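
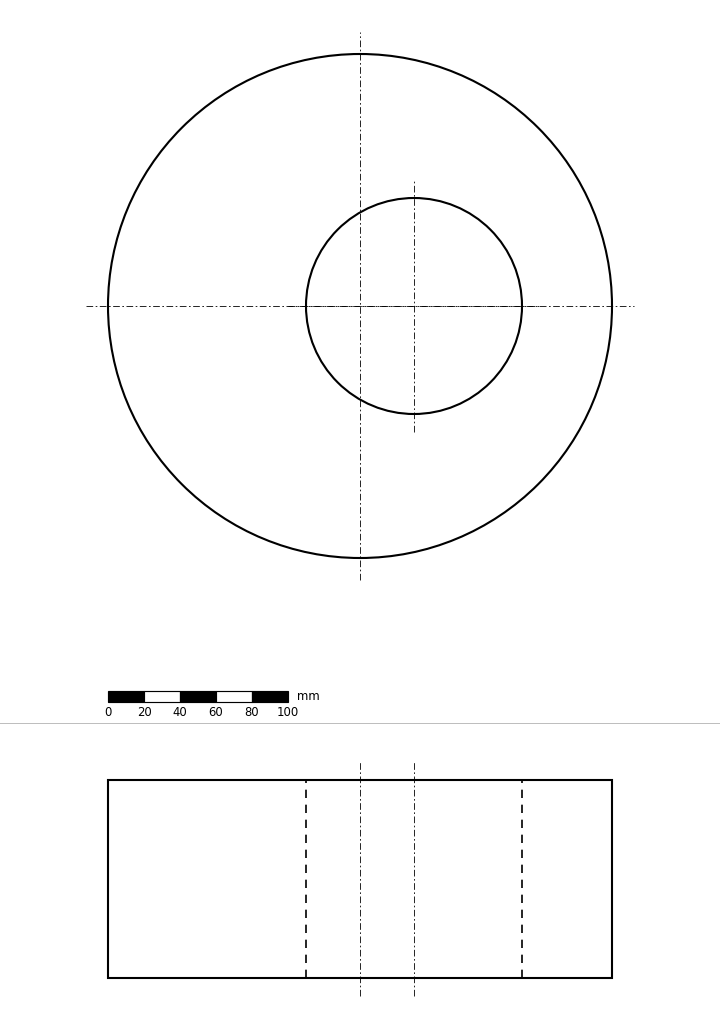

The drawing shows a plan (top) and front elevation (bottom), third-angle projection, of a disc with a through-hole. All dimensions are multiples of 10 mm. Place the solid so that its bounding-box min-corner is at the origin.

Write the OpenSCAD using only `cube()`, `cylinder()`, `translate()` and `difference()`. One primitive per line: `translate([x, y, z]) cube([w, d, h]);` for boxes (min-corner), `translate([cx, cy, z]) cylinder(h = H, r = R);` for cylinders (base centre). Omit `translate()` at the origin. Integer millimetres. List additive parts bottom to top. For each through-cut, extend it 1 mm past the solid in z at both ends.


difference() {
  translate([140, 140, 0]) cylinder(h = 110, r = 140);
  translate([170, 140, -1]) cylinder(h = 112, r = 60);
}


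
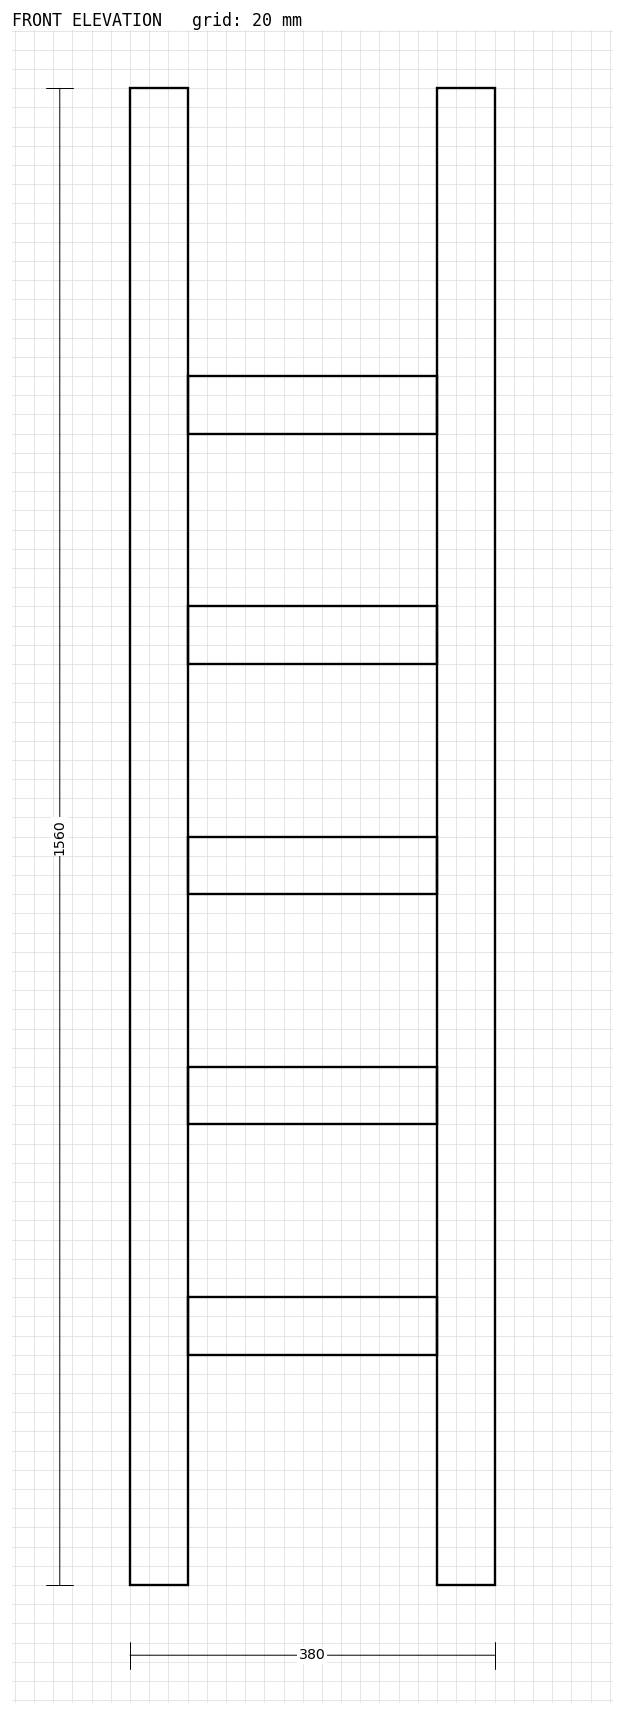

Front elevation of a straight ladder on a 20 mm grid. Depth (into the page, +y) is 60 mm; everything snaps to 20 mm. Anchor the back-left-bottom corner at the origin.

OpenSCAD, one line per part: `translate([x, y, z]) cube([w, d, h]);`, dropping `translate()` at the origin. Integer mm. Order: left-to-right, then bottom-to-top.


cube([60, 60, 1560]);
translate([60, 0, 240]) cube([260, 60, 60]);
translate([60, 0, 480]) cube([260, 60, 60]);
translate([60, 0, 720]) cube([260, 60, 60]);
translate([60, 0, 960]) cube([260, 60, 60]);
translate([60, 0, 1200]) cube([260, 60, 60]);
translate([320, 0, 0]) cube([60, 60, 1560]);


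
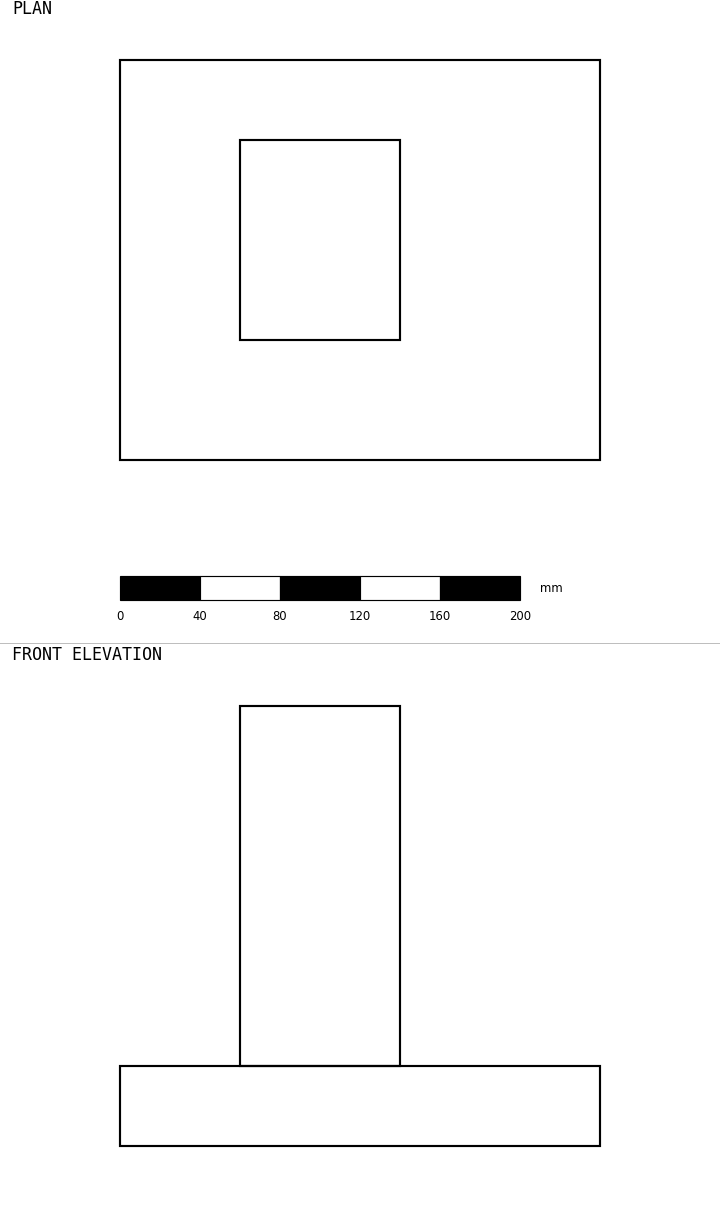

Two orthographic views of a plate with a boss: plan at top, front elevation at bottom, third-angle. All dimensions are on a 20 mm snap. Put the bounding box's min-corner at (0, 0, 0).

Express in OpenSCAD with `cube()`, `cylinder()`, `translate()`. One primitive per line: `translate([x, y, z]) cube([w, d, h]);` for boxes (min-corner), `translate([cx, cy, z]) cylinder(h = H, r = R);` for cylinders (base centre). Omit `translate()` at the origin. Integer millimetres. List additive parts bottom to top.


cube([240, 200, 40]);
translate([60, 60, 40]) cube([80, 100, 180]);


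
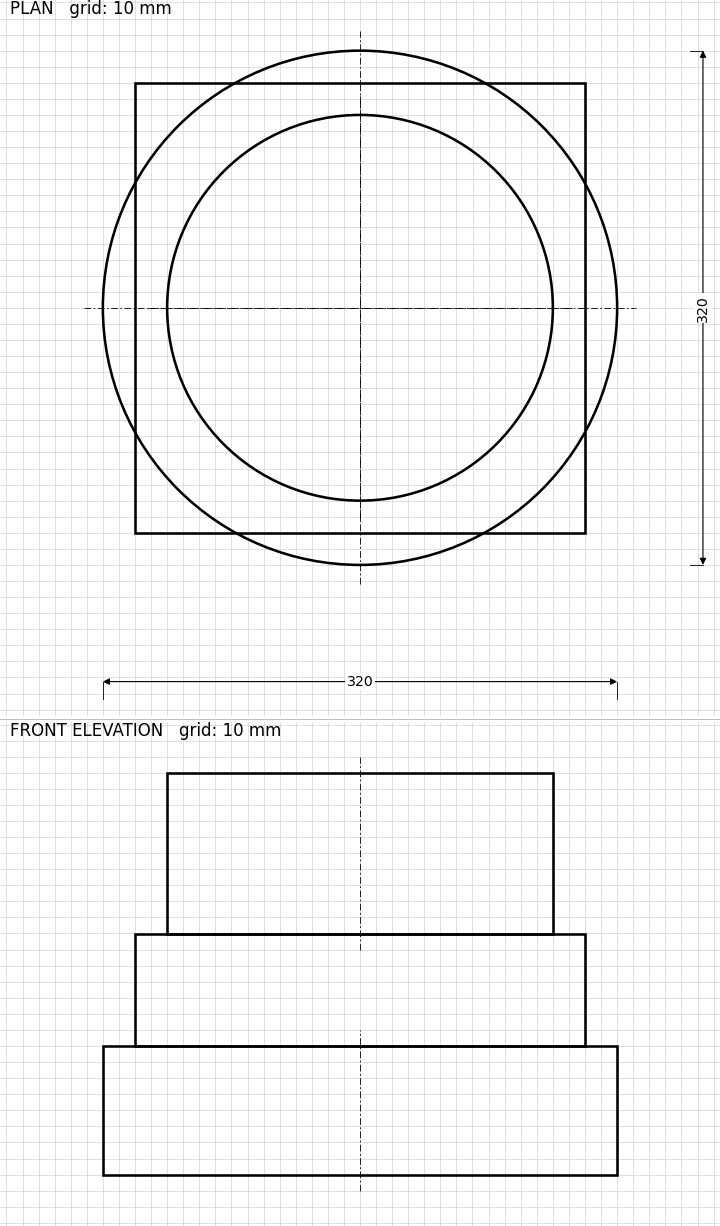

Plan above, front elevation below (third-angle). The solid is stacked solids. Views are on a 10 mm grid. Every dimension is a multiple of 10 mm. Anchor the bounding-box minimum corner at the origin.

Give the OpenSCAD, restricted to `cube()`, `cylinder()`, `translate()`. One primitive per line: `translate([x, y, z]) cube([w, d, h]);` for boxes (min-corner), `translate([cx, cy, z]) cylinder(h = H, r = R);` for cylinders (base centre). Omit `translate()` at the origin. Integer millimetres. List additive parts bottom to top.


translate([160, 160, 0]) cylinder(h = 80, r = 160);
translate([20, 20, 80]) cube([280, 280, 70]);
translate([160, 160, 150]) cylinder(h = 100, r = 120);


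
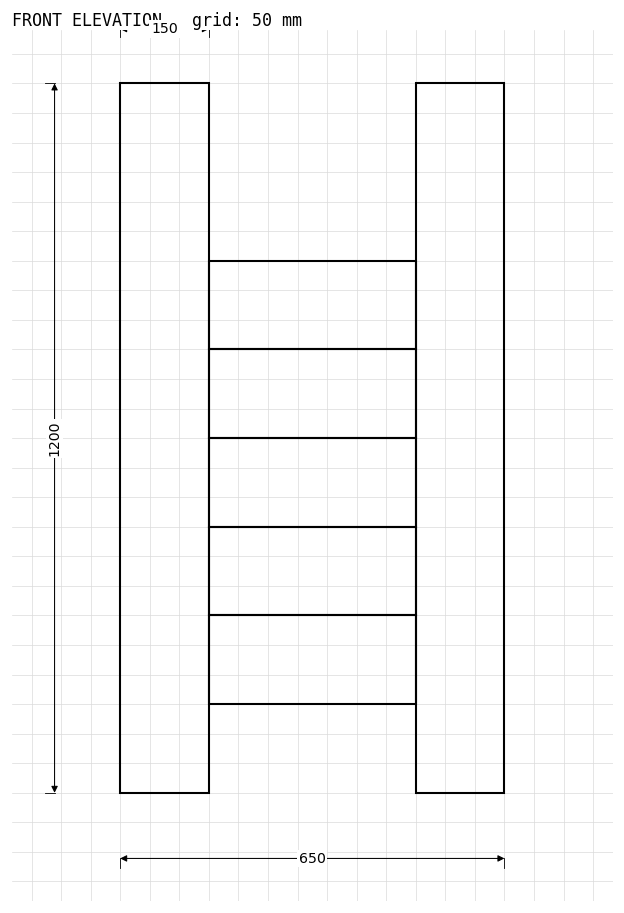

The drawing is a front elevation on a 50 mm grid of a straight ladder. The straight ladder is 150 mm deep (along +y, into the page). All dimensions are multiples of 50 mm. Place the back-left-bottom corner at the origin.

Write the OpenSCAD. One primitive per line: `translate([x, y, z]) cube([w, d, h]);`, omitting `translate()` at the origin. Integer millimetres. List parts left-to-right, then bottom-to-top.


cube([150, 150, 1200]);
translate([150, 0, 150]) cube([350, 150, 150]);
translate([150, 0, 300]) cube([350, 150, 150]);
translate([150, 0, 450]) cube([350, 150, 150]);
translate([150, 0, 600]) cube([350, 150, 150]);
translate([150, 0, 750]) cube([350, 150, 150]);
translate([500, 0, 0]) cube([150, 150, 1200]);


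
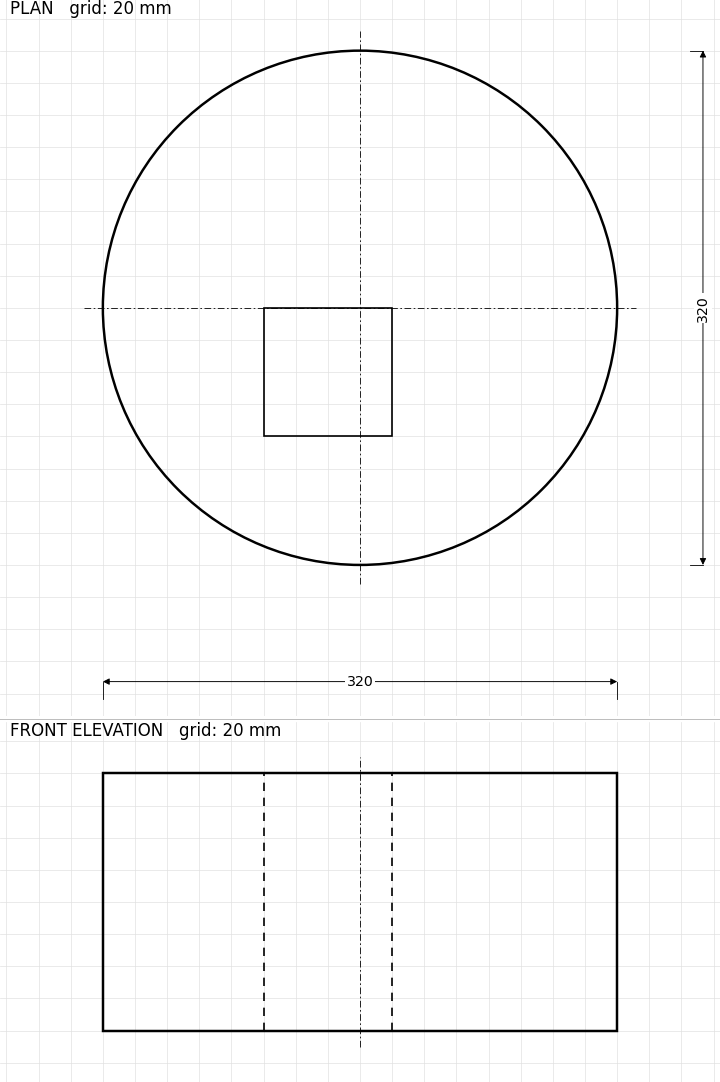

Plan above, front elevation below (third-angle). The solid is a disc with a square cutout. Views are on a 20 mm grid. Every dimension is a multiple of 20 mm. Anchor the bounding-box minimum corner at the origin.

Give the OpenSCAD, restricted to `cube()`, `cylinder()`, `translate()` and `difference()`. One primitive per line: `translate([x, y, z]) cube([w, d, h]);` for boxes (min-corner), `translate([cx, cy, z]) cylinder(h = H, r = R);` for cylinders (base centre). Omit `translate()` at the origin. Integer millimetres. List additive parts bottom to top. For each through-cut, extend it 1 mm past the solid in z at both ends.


difference() {
  translate([160, 160, 0]) cylinder(h = 160, r = 160);
  translate([100, 80, -1]) cube([80, 80, 162]);
}


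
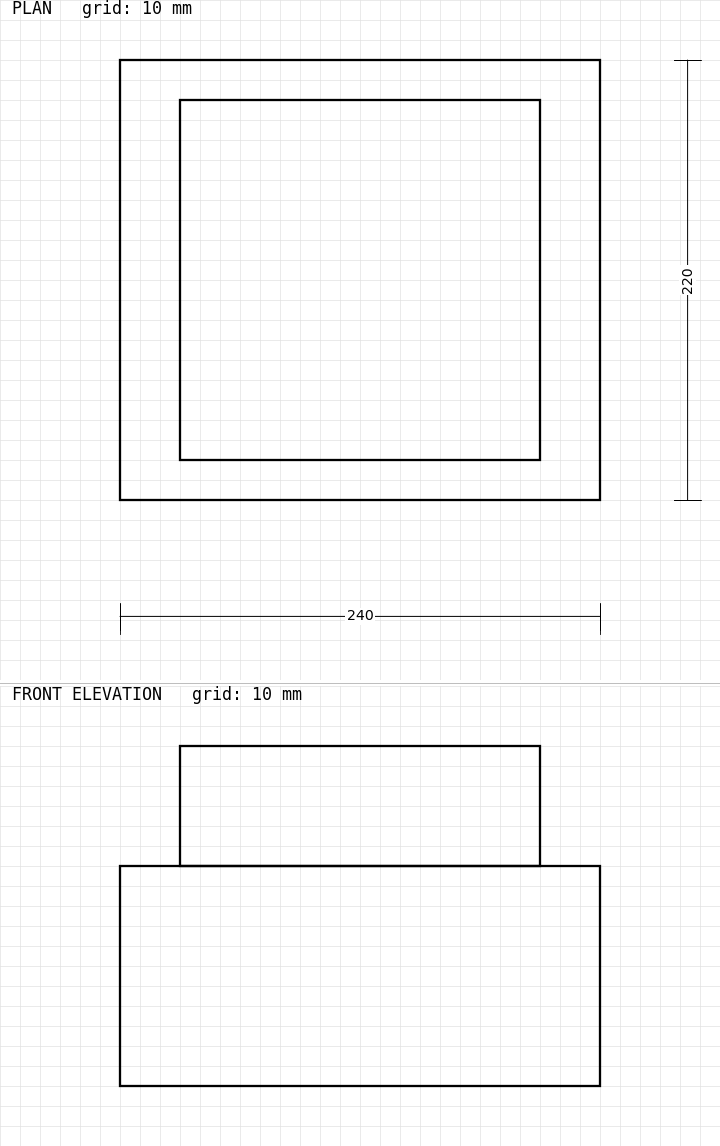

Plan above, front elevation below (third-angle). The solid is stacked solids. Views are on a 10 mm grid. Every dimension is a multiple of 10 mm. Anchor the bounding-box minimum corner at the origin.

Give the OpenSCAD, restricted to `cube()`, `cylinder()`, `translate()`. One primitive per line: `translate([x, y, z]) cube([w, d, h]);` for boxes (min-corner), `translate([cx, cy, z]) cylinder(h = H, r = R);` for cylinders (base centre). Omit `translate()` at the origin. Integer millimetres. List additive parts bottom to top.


cube([240, 220, 110]);
translate([30, 20, 110]) cube([180, 180, 60]);


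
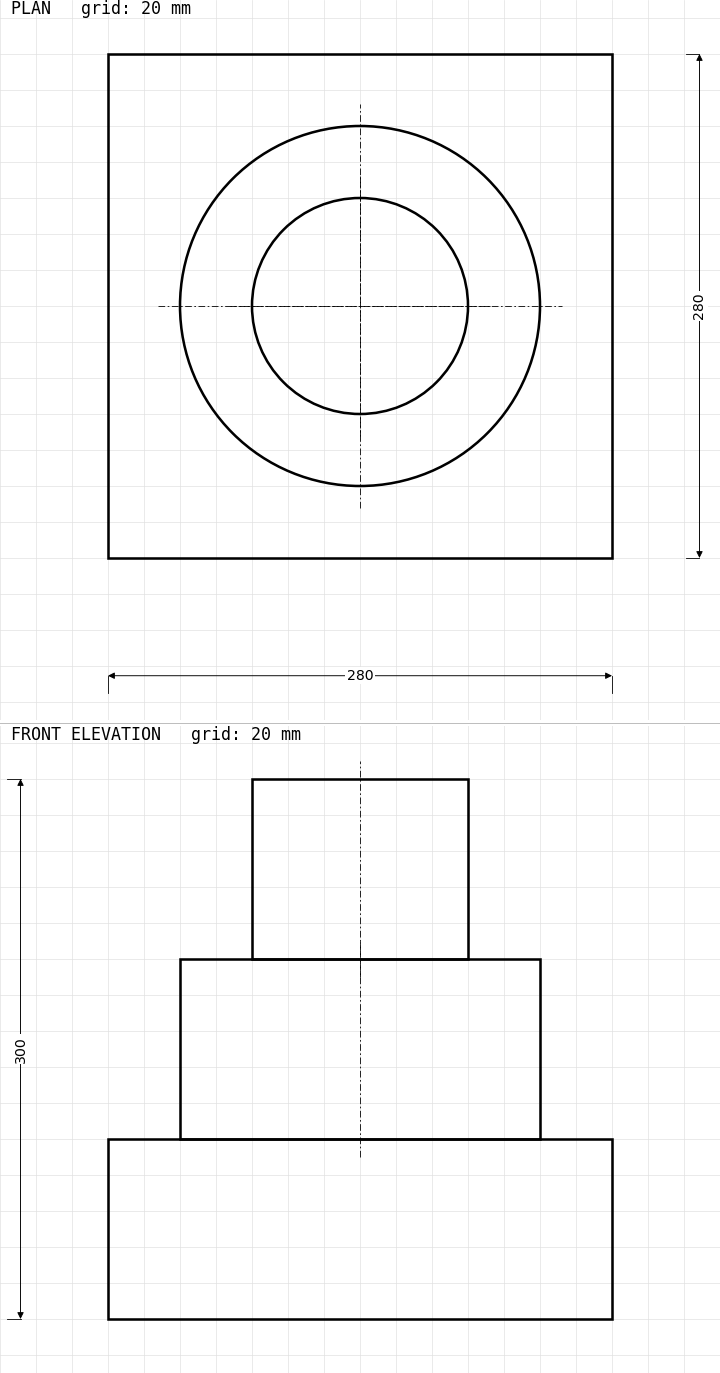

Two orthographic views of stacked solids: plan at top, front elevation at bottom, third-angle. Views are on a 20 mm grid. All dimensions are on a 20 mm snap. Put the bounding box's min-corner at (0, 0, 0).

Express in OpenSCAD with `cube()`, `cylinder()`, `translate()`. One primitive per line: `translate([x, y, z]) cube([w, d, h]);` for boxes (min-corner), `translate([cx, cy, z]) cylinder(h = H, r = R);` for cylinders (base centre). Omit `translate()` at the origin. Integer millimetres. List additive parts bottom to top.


cube([280, 280, 100]);
translate([140, 140, 100]) cylinder(h = 100, r = 100);
translate([140, 140, 200]) cylinder(h = 100, r = 60);


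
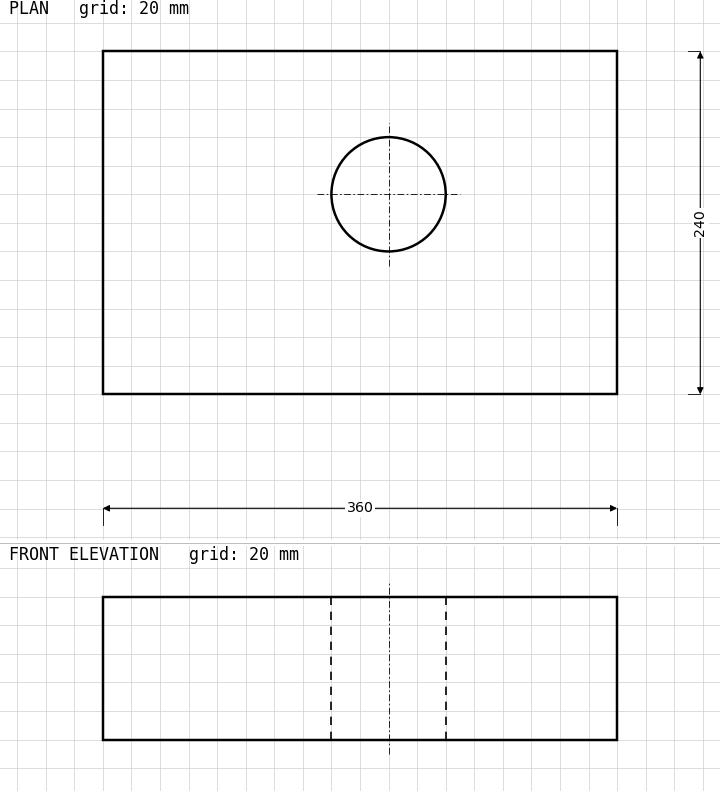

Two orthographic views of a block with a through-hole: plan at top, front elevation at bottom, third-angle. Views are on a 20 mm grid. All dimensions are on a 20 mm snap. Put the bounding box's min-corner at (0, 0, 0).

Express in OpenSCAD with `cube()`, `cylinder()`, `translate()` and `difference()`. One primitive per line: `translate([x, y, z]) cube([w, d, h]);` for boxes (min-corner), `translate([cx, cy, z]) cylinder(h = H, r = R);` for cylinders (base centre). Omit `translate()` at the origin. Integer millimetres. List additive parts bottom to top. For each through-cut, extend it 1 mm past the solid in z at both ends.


difference() {
  cube([360, 240, 100]);
  translate([200, 140, -1]) cylinder(h = 102, r = 40);
}


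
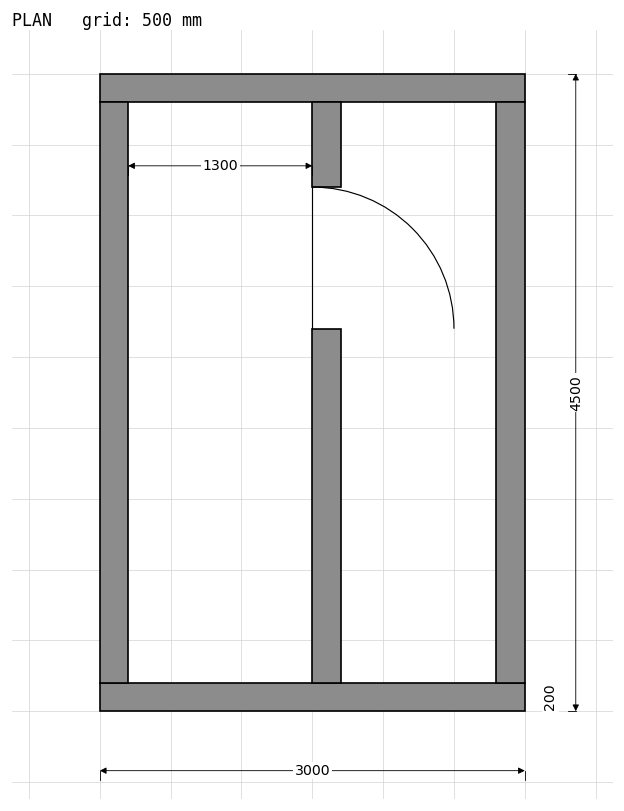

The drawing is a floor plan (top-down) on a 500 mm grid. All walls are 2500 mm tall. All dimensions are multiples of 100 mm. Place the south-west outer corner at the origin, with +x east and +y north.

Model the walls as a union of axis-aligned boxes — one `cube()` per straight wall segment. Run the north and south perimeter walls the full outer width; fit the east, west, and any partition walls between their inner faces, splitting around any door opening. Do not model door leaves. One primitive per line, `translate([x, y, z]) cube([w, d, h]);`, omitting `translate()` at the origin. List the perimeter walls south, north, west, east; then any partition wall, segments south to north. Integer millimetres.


cube([3000, 200, 2500]);
translate([0, 4300, 0]) cube([3000, 200, 2500]);
translate([0, 200, 0]) cube([200, 4100, 2500]);
translate([2800, 200, 0]) cube([200, 4100, 2500]);
translate([1500, 200, 0]) cube([200, 2500, 2500]);
translate([1500, 3700, 0]) cube([200, 600, 2500]);


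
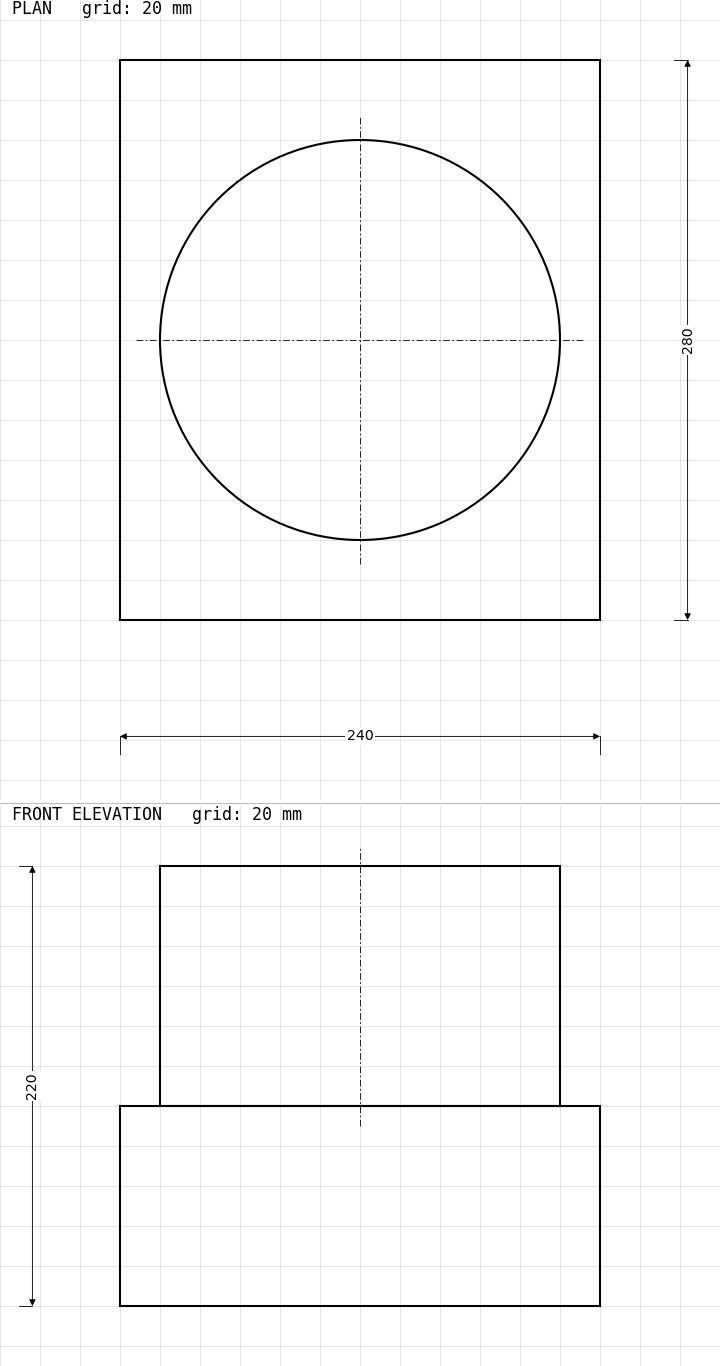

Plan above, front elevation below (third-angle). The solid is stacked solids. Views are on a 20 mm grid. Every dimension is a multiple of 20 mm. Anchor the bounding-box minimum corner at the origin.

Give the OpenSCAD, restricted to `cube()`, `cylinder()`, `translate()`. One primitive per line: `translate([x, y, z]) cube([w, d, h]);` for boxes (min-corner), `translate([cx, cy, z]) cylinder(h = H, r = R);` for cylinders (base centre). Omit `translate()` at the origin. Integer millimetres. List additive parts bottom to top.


cube([240, 280, 100]);
translate([120, 140, 100]) cylinder(h = 120, r = 100);


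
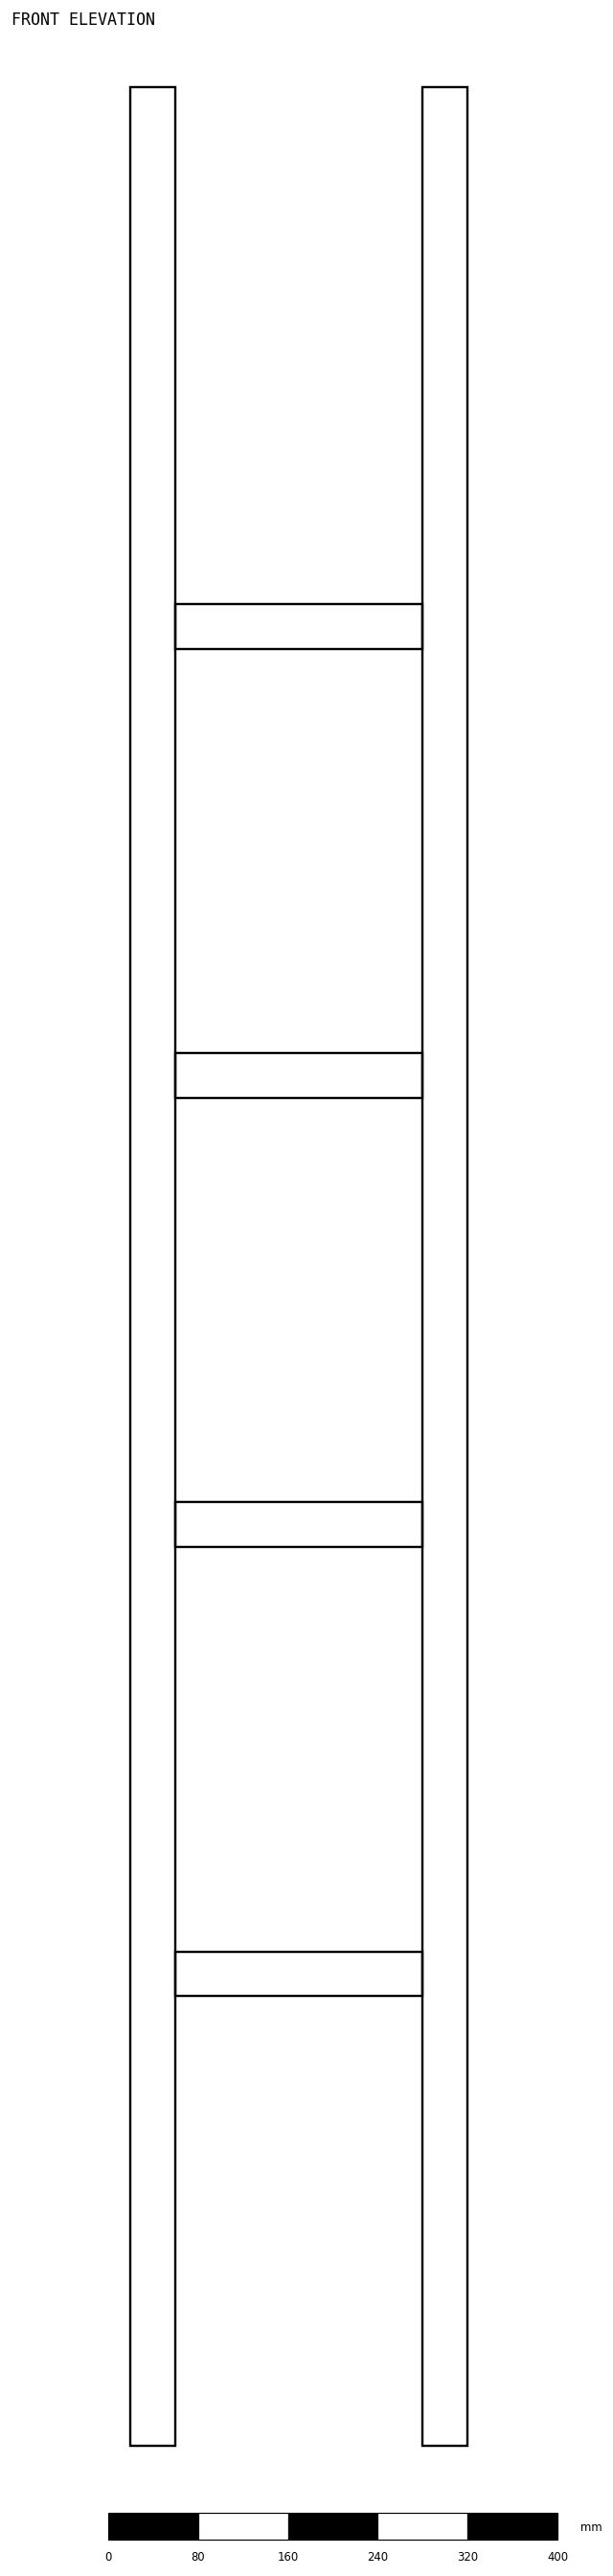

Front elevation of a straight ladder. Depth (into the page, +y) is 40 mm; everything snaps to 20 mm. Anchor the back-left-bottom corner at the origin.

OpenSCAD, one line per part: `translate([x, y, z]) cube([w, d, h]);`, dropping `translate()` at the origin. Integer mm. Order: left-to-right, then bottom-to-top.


cube([40, 40, 2100]);
translate([40, 0, 400]) cube([220, 40, 40]);
translate([40, 0, 800]) cube([220, 40, 40]);
translate([40, 0, 1200]) cube([220, 40, 40]);
translate([40, 0, 1600]) cube([220, 40, 40]);
translate([260, 0, 0]) cube([40, 40, 2100]);


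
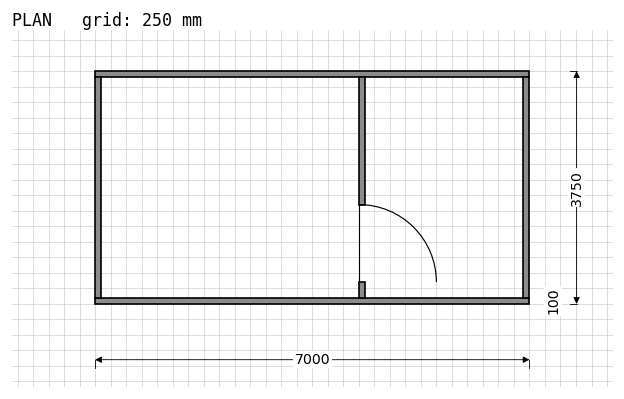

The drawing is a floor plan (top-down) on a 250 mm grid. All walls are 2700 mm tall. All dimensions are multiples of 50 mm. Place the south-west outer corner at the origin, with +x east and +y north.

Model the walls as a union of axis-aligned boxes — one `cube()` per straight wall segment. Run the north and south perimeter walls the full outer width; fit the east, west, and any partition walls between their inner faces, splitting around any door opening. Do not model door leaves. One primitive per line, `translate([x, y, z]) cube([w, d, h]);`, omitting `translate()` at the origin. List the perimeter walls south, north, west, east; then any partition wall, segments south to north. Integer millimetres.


cube([7000, 100, 2700]);
translate([0, 3650, 0]) cube([7000, 100, 2700]);
translate([0, 100, 0]) cube([100, 3550, 2700]);
translate([6900, 100, 0]) cube([100, 3550, 2700]);
translate([4250, 100, 0]) cube([100, 250, 2700]);
translate([4250, 1600, 0]) cube([100, 2050, 2700]);


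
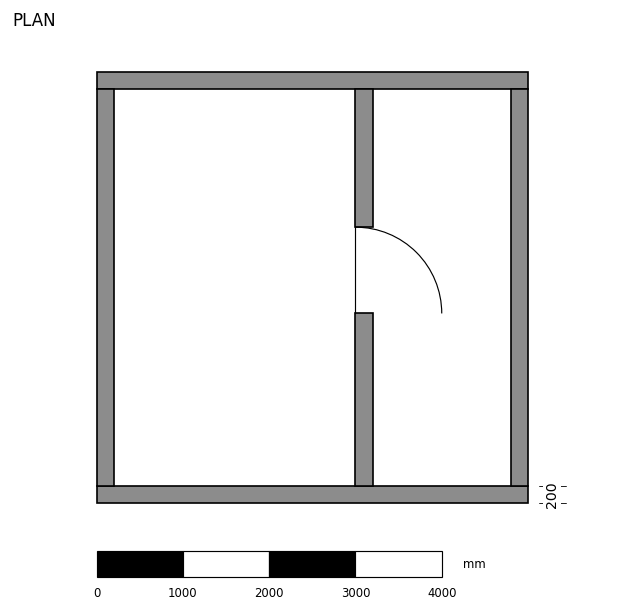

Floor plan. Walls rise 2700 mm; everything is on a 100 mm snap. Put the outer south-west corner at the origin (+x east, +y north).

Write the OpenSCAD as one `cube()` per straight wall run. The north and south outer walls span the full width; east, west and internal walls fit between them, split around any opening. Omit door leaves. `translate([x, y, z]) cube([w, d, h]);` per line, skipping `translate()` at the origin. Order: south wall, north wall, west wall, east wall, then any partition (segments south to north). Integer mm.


cube([5000, 200, 2700]);
translate([0, 4800, 0]) cube([5000, 200, 2700]);
translate([0, 200, 0]) cube([200, 4600, 2700]);
translate([4800, 200, 0]) cube([200, 4600, 2700]);
translate([3000, 200, 0]) cube([200, 2000, 2700]);
translate([3000, 3200, 0]) cube([200, 1600, 2700]);


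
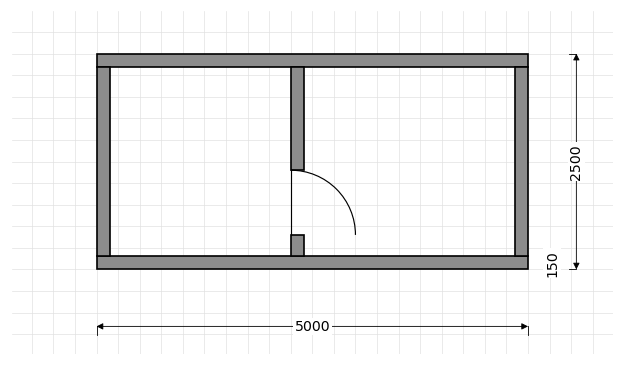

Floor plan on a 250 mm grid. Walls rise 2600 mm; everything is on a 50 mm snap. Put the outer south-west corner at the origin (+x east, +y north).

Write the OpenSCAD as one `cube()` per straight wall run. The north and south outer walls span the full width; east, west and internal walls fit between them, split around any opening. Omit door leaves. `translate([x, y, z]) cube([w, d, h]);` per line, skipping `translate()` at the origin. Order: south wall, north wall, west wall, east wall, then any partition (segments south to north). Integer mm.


cube([5000, 150, 2600]);
translate([0, 2350, 0]) cube([5000, 150, 2600]);
translate([0, 150, 0]) cube([150, 2200, 2600]);
translate([4850, 150, 0]) cube([150, 2200, 2600]);
translate([2250, 150, 0]) cube([150, 250, 2600]);
translate([2250, 1150, 0]) cube([150, 1200, 2600]);


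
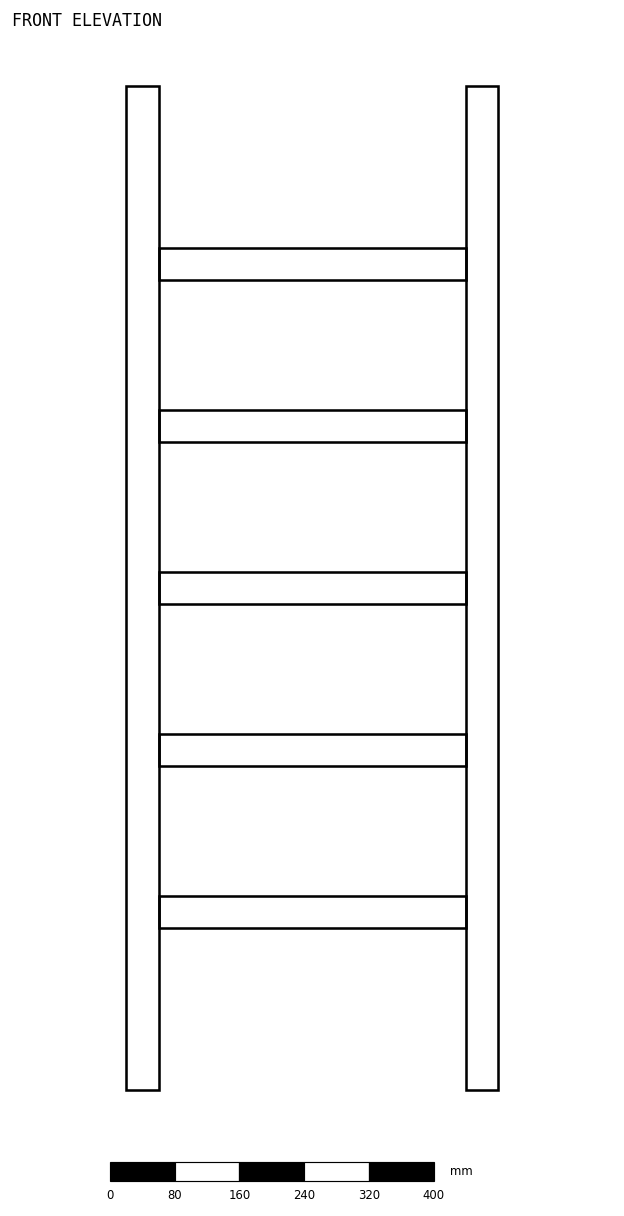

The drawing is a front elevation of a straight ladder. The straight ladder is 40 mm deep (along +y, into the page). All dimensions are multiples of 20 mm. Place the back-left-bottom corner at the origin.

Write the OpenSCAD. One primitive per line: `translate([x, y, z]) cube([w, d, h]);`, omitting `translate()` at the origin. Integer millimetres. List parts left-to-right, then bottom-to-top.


cube([40, 40, 1240]);
translate([40, 0, 200]) cube([380, 40, 40]);
translate([40, 0, 400]) cube([380, 40, 40]);
translate([40, 0, 600]) cube([380, 40, 40]);
translate([40, 0, 800]) cube([380, 40, 40]);
translate([40, 0, 1000]) cube([380, 40, 40]);
translate([420, 0, 0]) cube([40, 40, 1240]);


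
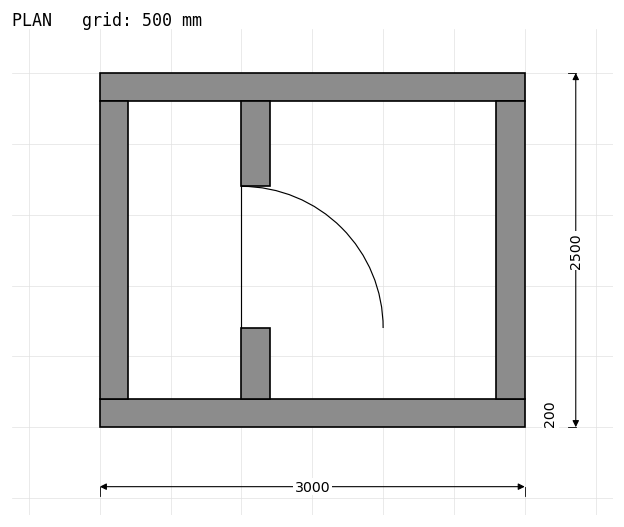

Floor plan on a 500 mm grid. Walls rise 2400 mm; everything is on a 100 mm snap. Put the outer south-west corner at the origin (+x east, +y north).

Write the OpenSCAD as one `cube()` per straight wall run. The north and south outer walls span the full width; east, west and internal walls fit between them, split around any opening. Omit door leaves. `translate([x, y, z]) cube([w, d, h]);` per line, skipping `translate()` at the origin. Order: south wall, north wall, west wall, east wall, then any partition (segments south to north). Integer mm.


cube([3000, 200, 2400]);
translate([0, 2300, 0]) cube([3000, 200, 2400]);
translate([0, 200, 0]) cube([200, 2100, 2400]);
translate([2800, 200, 0]) cube([200, 2100, 2400]);
translate([1000, 200, 0]) cube([200, 500, 2400]);
translate([1000, 1700, 0]) cube([200, 600, 2400]);


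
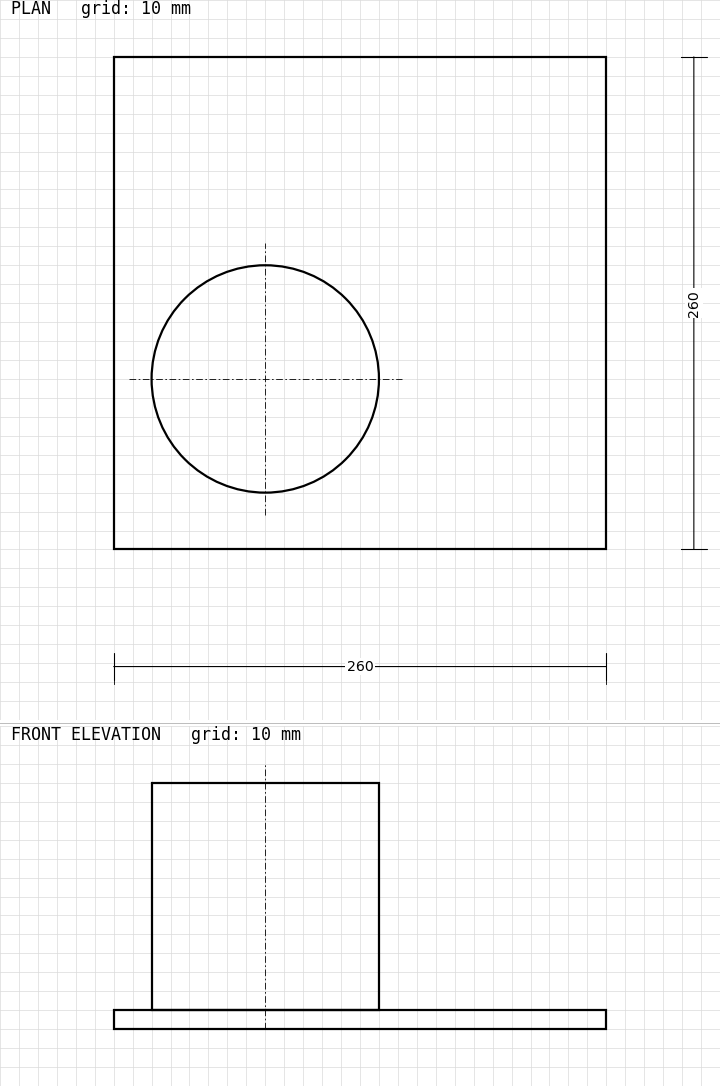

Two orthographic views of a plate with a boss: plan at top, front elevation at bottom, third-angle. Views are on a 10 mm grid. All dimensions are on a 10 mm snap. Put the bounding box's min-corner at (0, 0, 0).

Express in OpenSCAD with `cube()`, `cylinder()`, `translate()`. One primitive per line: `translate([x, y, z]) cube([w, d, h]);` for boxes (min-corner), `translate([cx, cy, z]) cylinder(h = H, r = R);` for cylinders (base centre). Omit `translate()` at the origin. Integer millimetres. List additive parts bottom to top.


cube([260, 260, 10]);
translate([80, 90, 10]) cylinder(h = 120, r = 60);


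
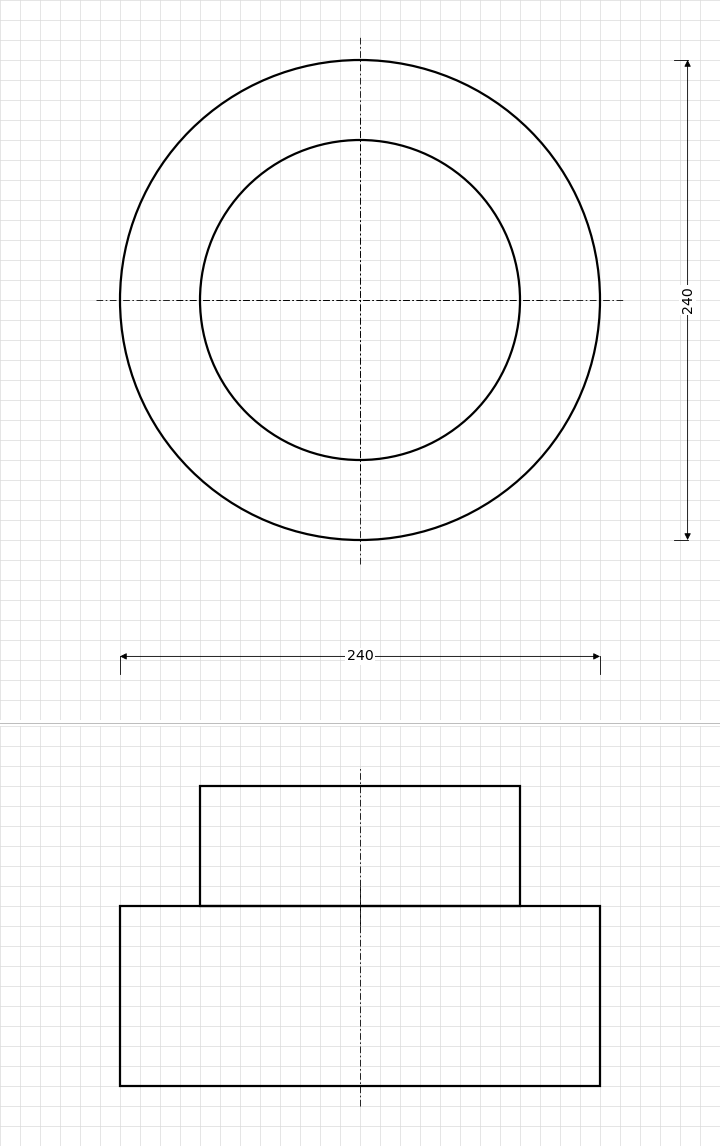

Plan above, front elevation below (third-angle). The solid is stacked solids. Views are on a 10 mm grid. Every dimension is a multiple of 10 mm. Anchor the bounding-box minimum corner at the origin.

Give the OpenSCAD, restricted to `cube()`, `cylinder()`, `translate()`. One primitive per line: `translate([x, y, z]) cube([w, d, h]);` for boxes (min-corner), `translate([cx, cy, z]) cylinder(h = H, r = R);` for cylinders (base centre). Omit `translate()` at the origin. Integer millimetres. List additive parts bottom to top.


translate([120, 120, 0]) cylinder(h = 90, r = 120);
translate([120, 120, 90]) cylinder(h = 60, r = 80);


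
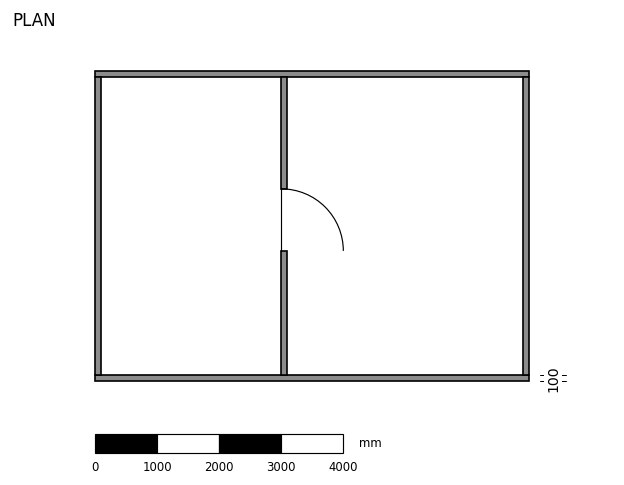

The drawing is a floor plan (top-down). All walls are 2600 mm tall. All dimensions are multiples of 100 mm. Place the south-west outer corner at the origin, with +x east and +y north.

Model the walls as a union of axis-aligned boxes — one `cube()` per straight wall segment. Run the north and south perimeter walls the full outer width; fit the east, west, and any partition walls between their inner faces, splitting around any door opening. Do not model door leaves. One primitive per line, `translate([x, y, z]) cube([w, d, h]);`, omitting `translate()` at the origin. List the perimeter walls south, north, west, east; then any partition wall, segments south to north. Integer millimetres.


cube([7000, 100, 2600]);
translate([0, 4900, 0]) cube([7000, 100, 2600]);
translate([0, 100, 0]) cube([100, 4800, 2600]);
translate([6900, 100, 0]) cube([100, 4800, 2600]);
translate([3000, 100, 0]) cube([100, 2000, 2600]);
translate([3000, 3100, 0]) cube([100, 1800, 2600]);


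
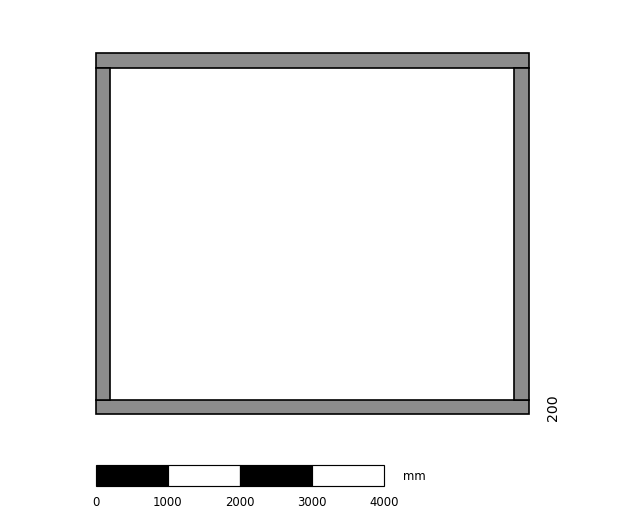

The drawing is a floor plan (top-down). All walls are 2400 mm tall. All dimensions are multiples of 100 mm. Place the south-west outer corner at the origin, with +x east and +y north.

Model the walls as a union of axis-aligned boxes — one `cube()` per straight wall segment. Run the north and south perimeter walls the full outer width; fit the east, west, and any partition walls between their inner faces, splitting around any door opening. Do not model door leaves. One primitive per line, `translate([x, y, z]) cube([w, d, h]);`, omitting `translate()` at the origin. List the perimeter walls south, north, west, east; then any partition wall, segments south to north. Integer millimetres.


cube([6000, 200, 2400]);
translate([0, 4800, 0]) cube([6000, 200, 2400]);
translate([0, 200, 0]) cube([200, 4600, 2400]);
translate([5800, 200, 0]) cube([200, 4600, 2400]);


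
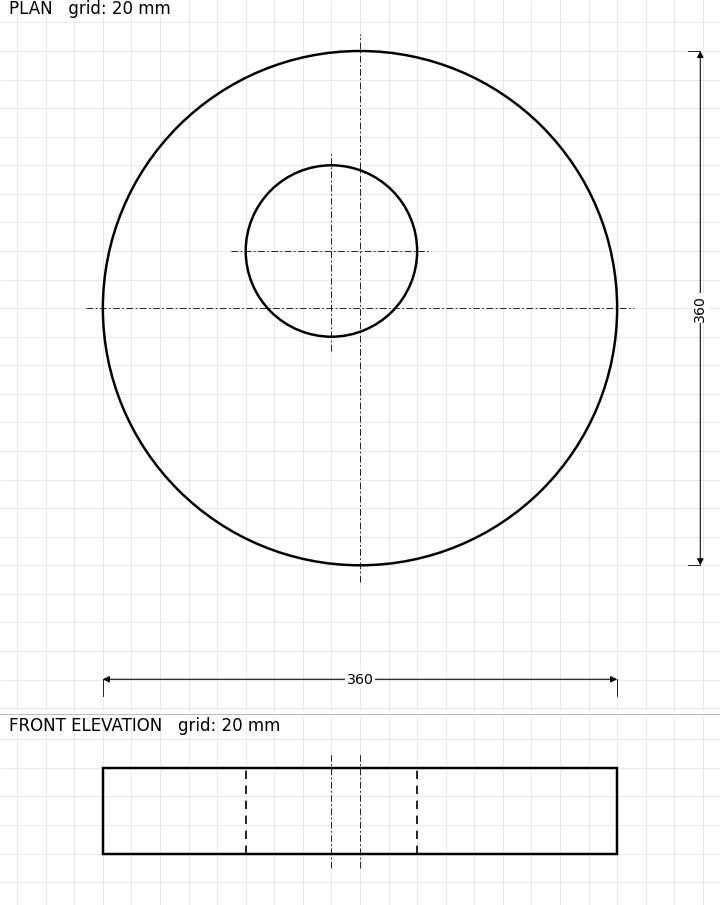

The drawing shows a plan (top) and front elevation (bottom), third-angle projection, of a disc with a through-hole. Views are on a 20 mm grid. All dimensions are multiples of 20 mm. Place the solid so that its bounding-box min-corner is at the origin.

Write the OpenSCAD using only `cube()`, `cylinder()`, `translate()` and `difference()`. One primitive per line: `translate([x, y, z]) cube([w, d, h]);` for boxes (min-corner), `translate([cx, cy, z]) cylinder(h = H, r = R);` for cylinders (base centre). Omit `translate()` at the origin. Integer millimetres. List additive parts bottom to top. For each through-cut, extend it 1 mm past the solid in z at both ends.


difference() {
  translate([180, 180, 0]) cylinder(h = 60, r = 180);
  translate([160, 220, -1]) cylinder(h = 62, r = 60);
}


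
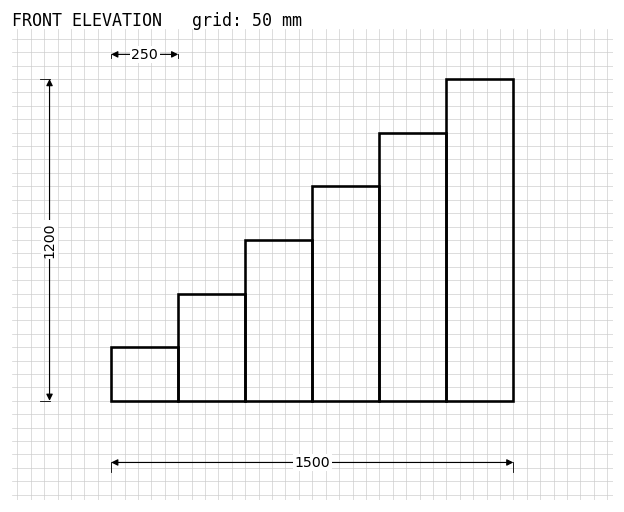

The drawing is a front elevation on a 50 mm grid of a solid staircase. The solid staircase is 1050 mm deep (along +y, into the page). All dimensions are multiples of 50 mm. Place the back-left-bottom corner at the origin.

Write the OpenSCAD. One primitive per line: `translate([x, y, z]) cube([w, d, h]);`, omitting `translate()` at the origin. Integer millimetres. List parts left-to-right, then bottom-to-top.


cube([250, 1050, 200]);
translate([250, 0, 0]) cube([250, 1050, 400]);
translate([500, 0, 0]) cube([250, 1050, 600]);
translate([750, 0, 0]) cube([250, 1050, 800]);
translate([1000, 0, 0]) cube([250, 1050, 1000]);
translate([1250, 0, 0]) cube([250, 1050, 1200]);


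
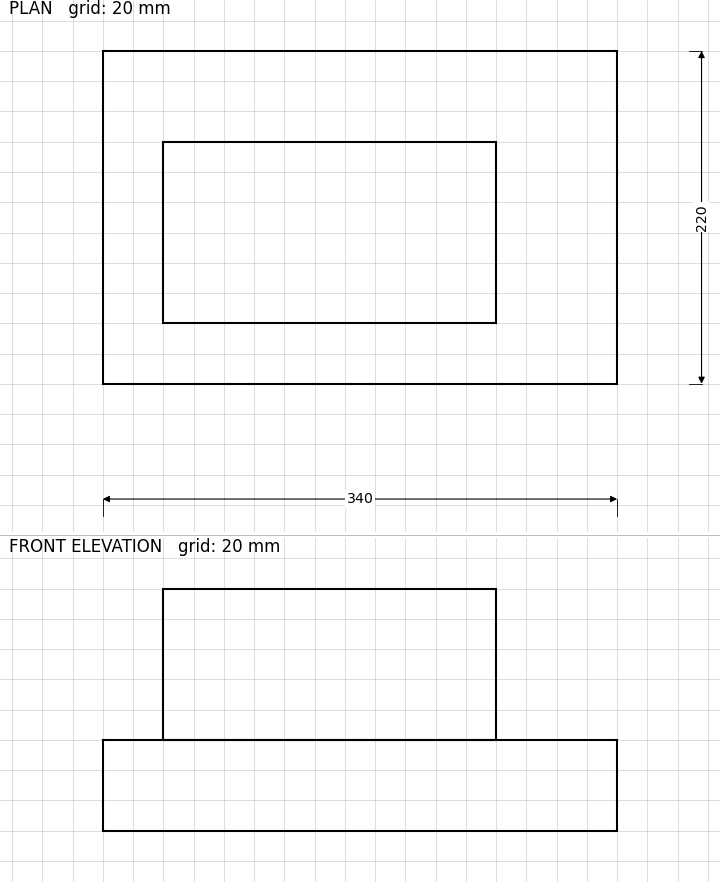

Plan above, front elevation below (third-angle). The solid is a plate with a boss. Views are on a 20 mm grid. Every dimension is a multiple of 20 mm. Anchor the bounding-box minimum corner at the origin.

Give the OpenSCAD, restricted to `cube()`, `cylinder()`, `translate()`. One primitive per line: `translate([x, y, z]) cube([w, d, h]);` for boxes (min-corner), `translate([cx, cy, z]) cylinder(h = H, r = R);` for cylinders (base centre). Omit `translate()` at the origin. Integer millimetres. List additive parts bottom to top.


cube([340, 220, 60]);
translate([40, 40, 60]) cube([220, 120, 100]);


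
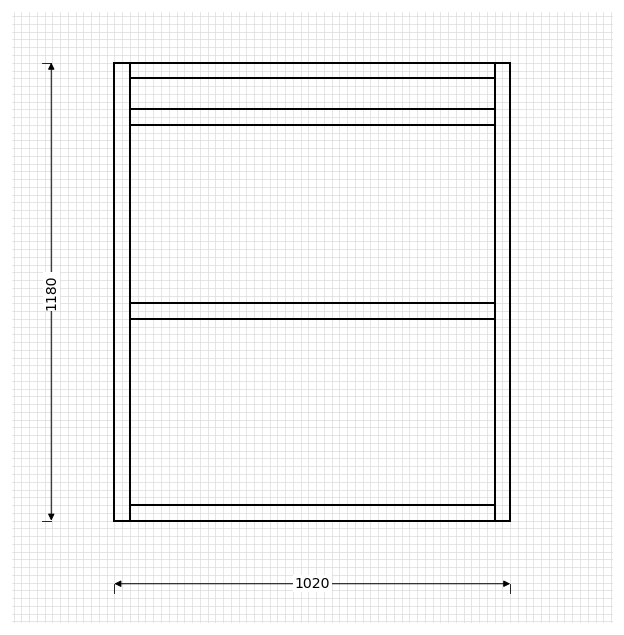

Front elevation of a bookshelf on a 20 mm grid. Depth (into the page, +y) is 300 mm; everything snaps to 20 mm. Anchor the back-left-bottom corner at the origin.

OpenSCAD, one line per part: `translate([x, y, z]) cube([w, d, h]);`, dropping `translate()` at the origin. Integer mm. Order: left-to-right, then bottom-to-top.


cube([40, 300, 1180]);
translate([40, 0, 0]) cube([940, 300, 40]);
translate([40, 0, 520]) cube([940, 300, 40]);
translate([40, 0, 1020]) cube([940, 300, 40]);
translate([40, 0, 1140]) cube([940, 300, 40]);
translate([980, 0, 0]) cube([40, 300, 1180]);


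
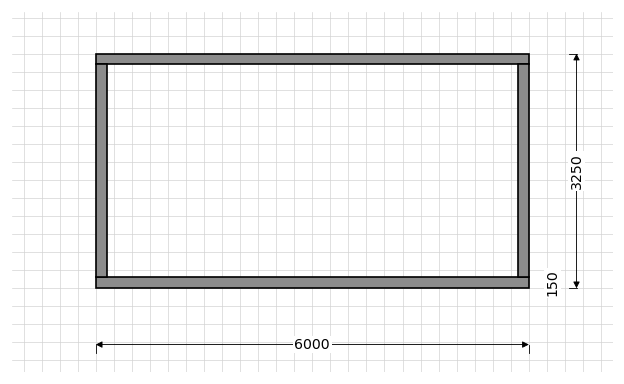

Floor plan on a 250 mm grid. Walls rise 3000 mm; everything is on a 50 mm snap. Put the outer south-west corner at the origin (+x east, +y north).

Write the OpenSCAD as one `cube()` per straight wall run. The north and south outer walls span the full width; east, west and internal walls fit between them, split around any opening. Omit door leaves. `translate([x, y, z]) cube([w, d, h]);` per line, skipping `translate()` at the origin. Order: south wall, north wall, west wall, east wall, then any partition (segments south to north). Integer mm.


cube([6000, 150, 3000]);
translate([0, 3100, 0]) cube([6000, 150, 3000]);
translate([0, 150, 0]) cube([150, 2950, 3000]);
translate([5850, 150, 0]) cube([150, 2950, 3000]);


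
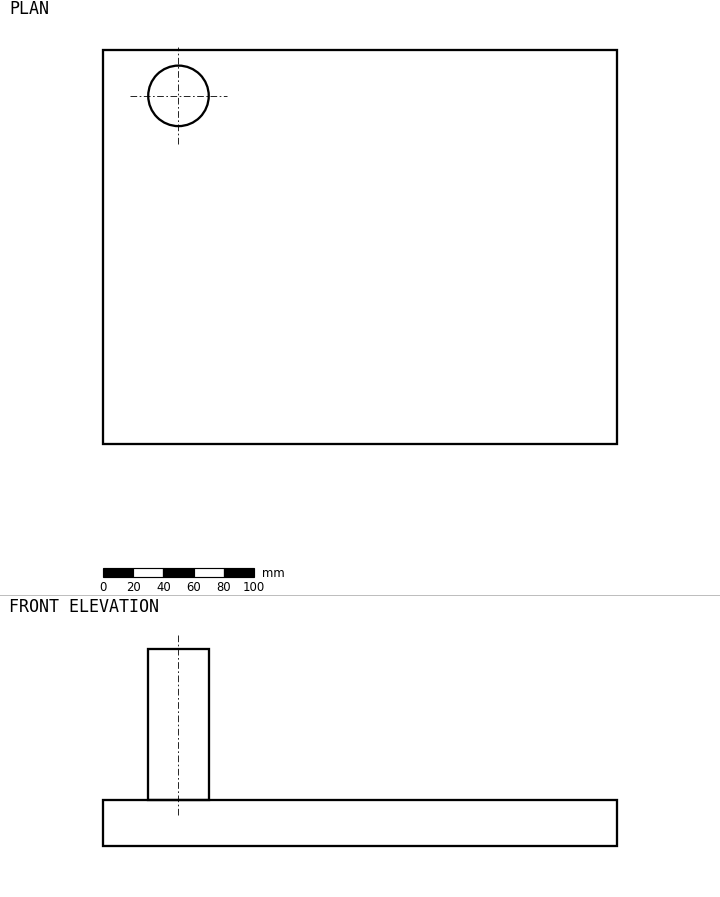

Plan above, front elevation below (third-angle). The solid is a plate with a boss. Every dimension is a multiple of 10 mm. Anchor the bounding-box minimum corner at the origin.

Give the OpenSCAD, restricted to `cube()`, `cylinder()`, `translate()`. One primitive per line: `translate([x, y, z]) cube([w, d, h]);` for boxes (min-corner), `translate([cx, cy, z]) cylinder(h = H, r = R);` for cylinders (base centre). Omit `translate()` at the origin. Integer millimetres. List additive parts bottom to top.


cube([340, 260, 30]);
translate([50, 230, 30]) cylinder(h = 100, r = 20);


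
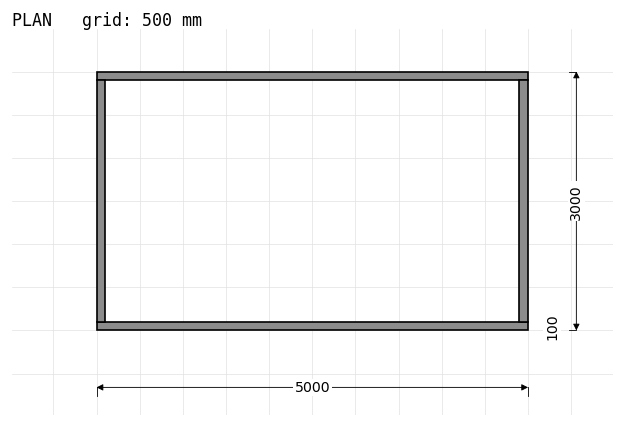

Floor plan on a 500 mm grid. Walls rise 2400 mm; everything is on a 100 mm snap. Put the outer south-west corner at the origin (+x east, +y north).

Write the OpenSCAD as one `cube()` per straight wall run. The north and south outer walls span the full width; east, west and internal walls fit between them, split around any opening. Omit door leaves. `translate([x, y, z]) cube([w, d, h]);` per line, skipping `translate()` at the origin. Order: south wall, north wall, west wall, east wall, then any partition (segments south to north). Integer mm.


cube([5000, 100, 2400]);
translate([0, 2900, 0]) cube([5000, 100, 2400]);
translate([0, 100, 0]) cube([100, 2800, 2400]);
translate([4900, 100, 0]) cube([100, 2800, 2400]);


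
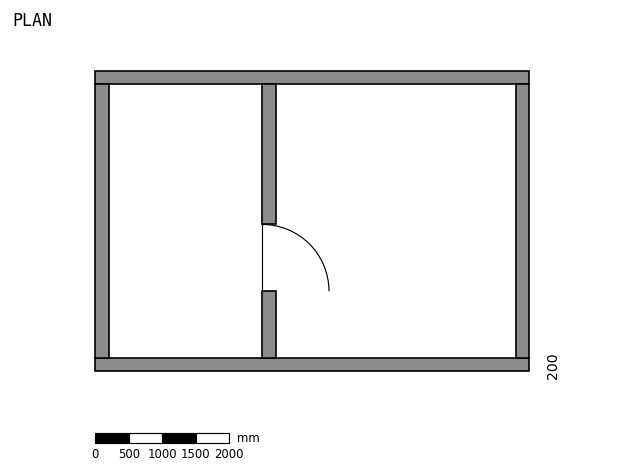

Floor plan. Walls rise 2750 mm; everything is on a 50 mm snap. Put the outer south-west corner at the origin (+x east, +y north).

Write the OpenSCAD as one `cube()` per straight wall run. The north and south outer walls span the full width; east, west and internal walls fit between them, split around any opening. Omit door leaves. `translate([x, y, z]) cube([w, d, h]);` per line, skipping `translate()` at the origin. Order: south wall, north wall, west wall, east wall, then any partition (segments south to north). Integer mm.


cube([6500, 200, 2750]);
translate([0, 4300, 0]) cube([6500, 200, 2750]);
translate([0, 200, 0]) cube([200, 4100, 2750]);
translate([6300, 200, 0]) cube([200, 4100, 2750]);
translate([2500, 200, 0]) cube([200, 1000, 2750]);
translate([2500, 2200, 0]) cube([200, 2100, 2750]);


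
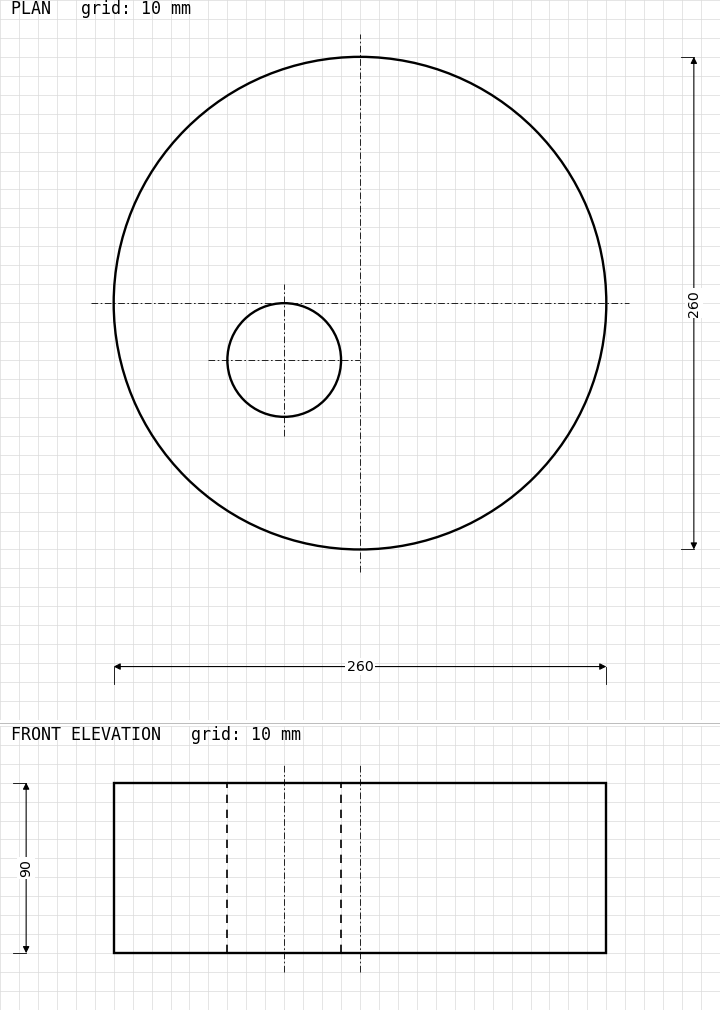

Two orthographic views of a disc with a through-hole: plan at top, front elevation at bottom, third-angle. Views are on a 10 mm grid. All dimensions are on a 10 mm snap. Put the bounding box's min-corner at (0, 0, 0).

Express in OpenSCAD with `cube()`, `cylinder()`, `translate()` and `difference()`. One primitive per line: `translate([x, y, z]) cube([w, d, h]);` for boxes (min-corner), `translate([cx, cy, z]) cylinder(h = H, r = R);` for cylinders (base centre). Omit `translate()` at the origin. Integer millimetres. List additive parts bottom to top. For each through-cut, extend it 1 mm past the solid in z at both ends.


difference() {
  translate([130, 130, 0]) cylinder(h = 90, r = 130);
  translate([90, 100, -1]) cylinder(h = 92, r = 30);
}


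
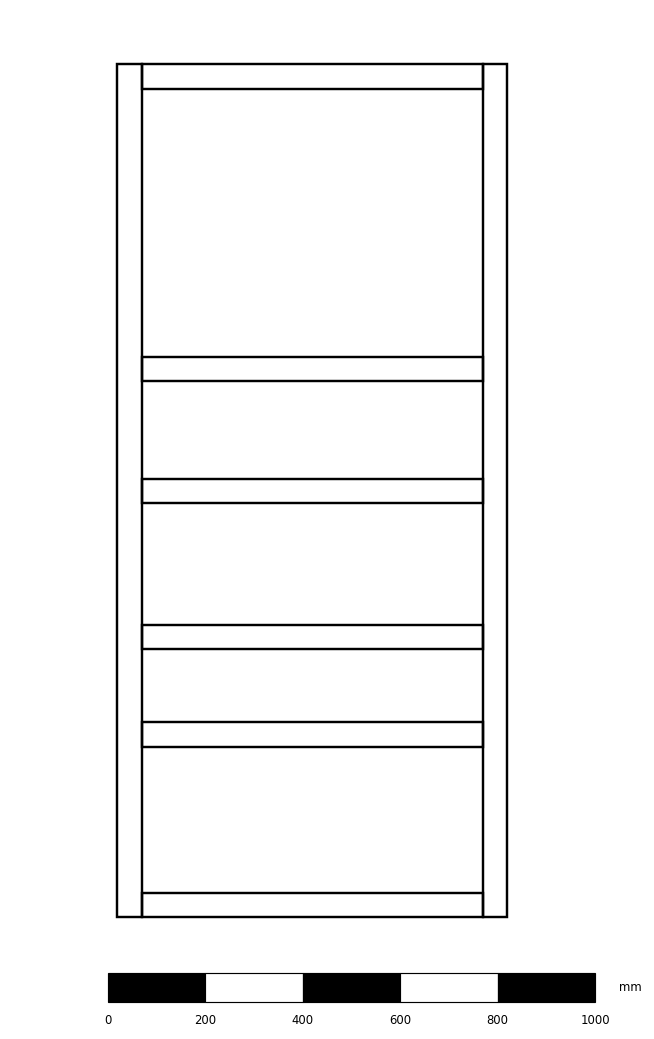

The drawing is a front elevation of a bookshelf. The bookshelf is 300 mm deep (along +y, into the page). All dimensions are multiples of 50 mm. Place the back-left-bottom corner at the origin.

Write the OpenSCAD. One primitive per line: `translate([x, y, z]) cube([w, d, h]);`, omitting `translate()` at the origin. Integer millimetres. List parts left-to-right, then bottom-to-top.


cube([50, 300, 1750]);
translate([50, 0, 0]) cube([700, 300, 50]);
translate([50, 0, 350]) cube([700, 300, 50]);
translate([50, 0, 550]) cube([700, 300, 50]);
translate([50, 0, 850]) cube([700, 300, 50]);
translate([50, 0, 1100]) cube([700, 300, 50]);
translate([50, 0, 1700]) cube([700, 300, 50]);
translate([750, 0, 0]) cube([50, 300, 1750]);


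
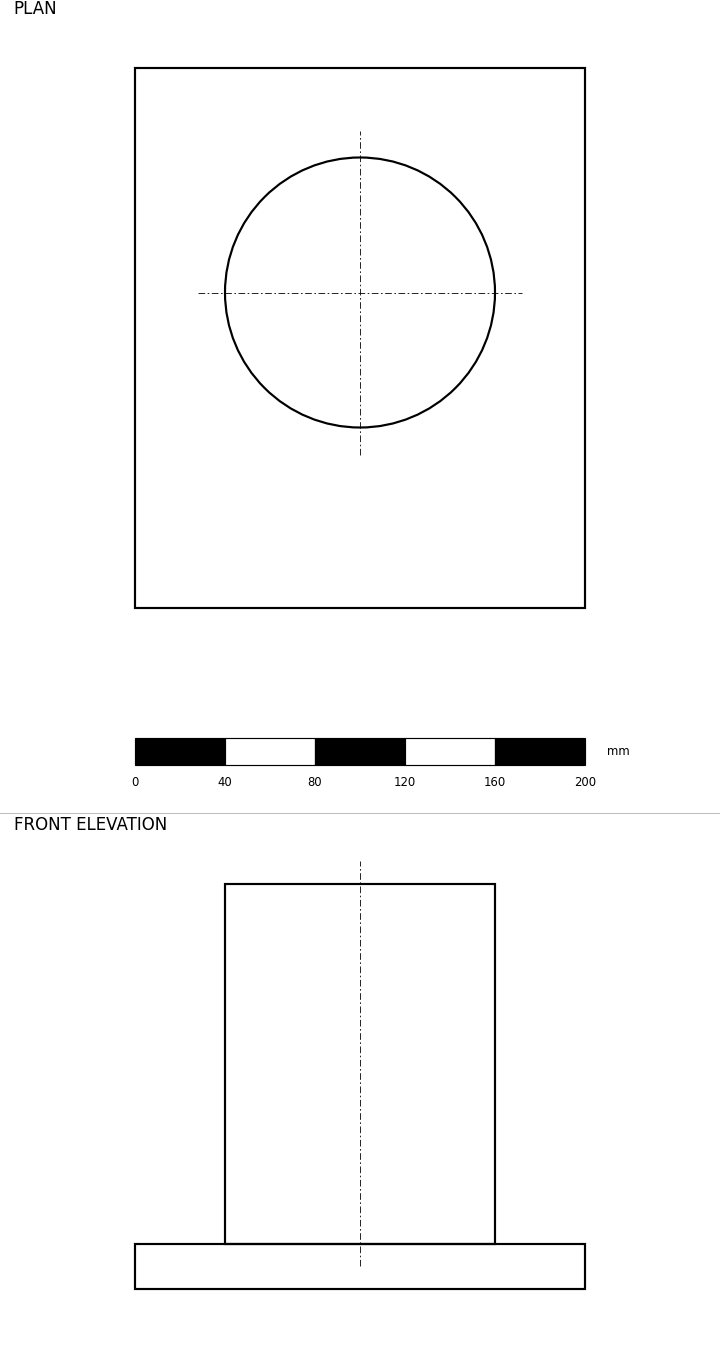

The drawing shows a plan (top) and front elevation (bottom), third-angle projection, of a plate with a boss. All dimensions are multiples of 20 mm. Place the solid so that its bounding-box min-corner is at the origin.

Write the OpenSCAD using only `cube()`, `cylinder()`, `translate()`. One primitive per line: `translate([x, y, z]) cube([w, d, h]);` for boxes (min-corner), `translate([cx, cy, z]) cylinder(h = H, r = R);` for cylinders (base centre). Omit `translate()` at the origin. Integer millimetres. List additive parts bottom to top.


cube([200, 240, 20]);
translate([100, 140, 20]) cylinder(h = 160, r = 60);


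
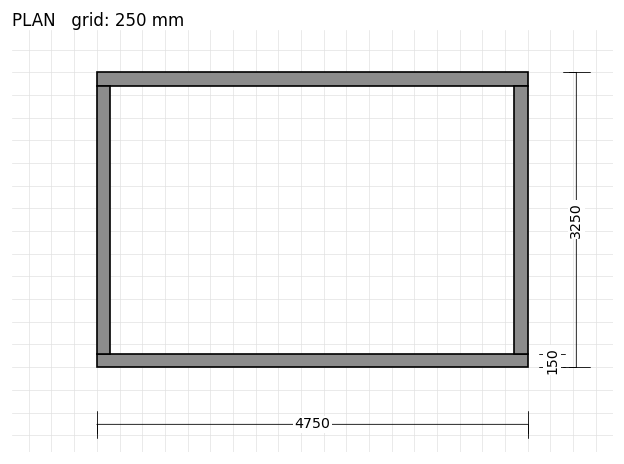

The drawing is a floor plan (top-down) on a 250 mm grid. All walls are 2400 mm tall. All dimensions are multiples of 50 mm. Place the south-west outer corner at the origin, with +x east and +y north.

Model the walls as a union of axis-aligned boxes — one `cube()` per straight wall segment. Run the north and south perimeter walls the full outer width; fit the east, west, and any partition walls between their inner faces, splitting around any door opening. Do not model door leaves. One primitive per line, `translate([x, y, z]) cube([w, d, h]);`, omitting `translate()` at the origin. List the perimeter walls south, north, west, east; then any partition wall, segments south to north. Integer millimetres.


cube([4750, 150, 2400]);
translate([0, 3100, 0]) cube([4750, 150, 2400]);
translate([0, 150, 0]) cube([150, 2950, 2400]);
translate([4600, 150, 0]) cube([150, 2950, 2400]);


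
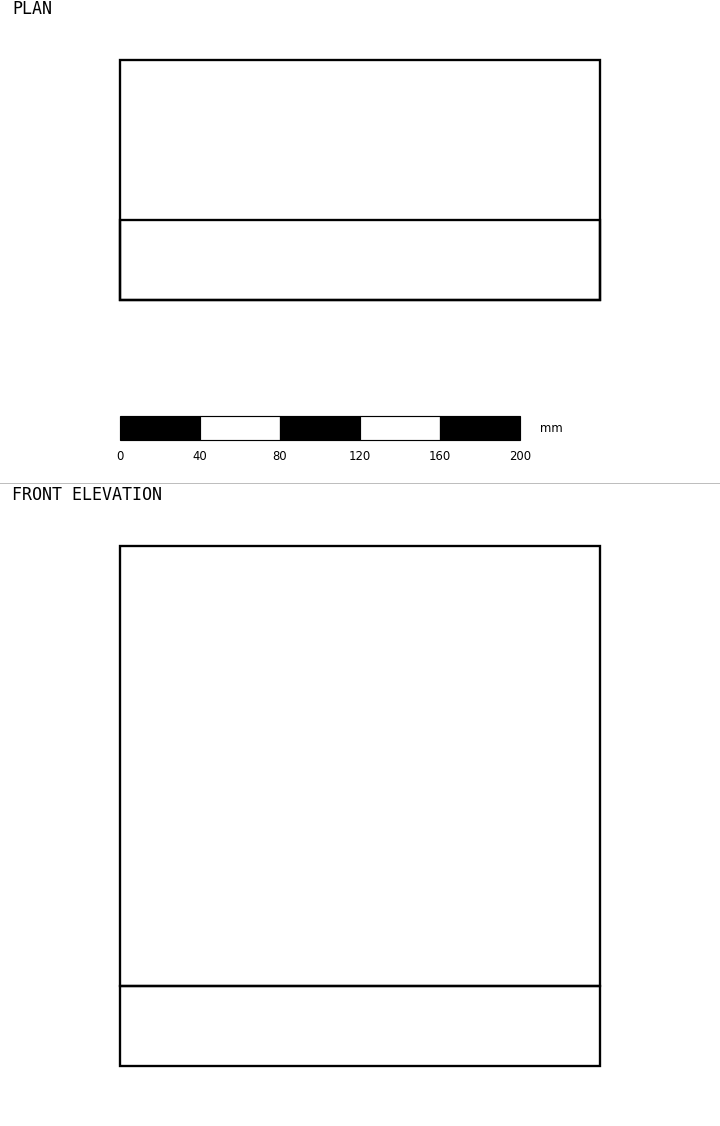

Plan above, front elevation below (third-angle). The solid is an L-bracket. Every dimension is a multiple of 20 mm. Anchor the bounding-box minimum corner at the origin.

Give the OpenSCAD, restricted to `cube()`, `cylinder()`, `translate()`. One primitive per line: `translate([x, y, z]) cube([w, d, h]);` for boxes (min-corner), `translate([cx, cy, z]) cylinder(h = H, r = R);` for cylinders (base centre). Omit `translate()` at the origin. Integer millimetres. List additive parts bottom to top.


cube([240, 120, 40]);
translate([0, 0, 40]) cube([240, 40, 220]);


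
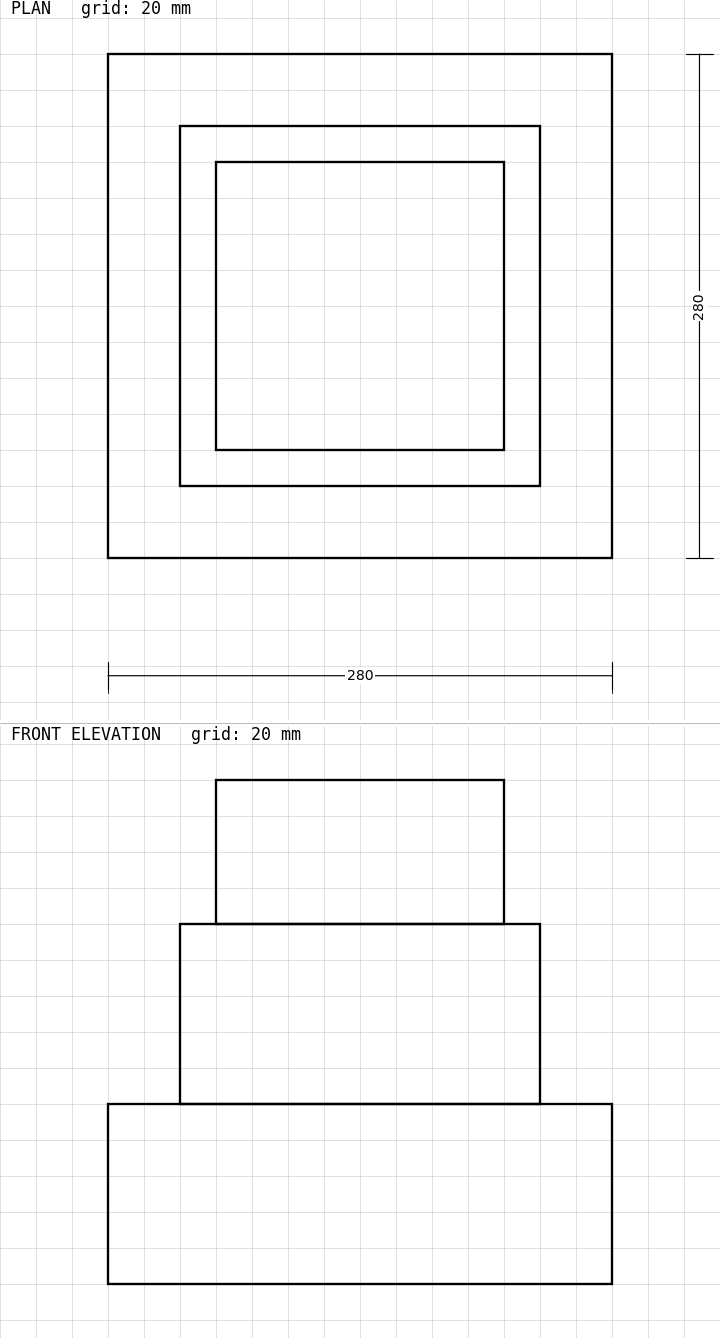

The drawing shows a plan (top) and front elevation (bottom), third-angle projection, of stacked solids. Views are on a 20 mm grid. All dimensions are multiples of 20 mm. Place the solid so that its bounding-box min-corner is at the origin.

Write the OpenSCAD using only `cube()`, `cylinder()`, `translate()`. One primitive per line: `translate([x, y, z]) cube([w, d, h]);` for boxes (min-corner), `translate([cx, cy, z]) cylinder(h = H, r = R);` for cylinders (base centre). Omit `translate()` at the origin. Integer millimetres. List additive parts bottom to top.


cube([280, 280, 100]);
translate([40, 40, 100]) cube([200, 200, 100]);
translate([60, 60, 200]) cube([160, 160, 80]);
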